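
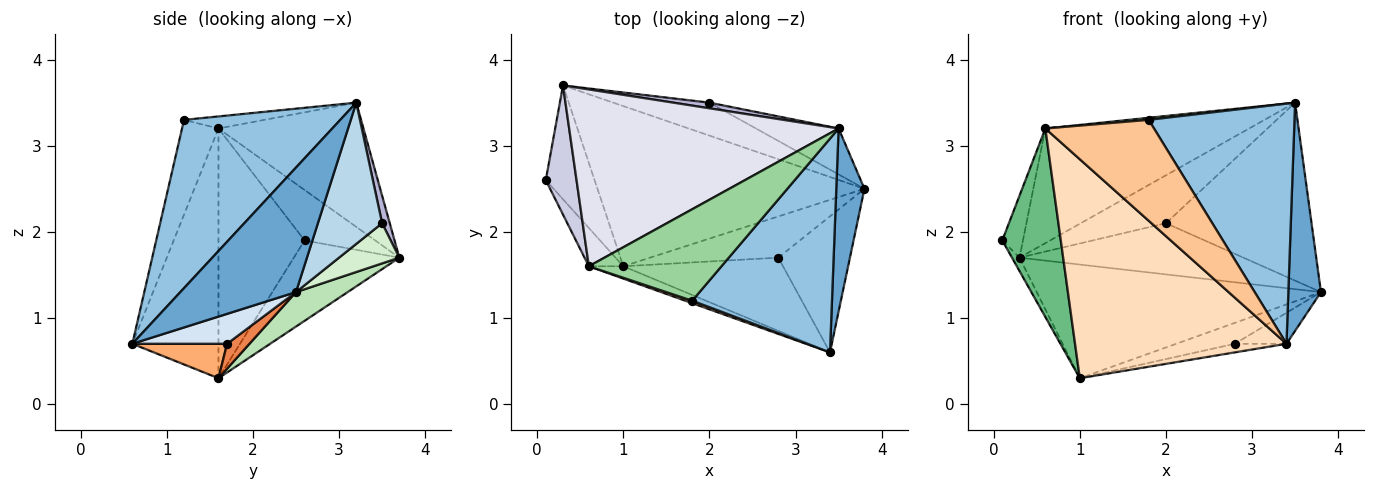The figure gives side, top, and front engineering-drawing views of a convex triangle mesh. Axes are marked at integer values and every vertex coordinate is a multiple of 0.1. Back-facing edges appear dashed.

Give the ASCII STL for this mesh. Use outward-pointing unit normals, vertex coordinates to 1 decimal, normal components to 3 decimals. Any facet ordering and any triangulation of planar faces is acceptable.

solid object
 facet normal 0.940 -0.265 0.213
  outer loop
   vertex 3.5 3.2 3.5
   vertex 3.4 0.6 0.7
   vertex 3.8 2.5 1.3
  endloop
 endfacet
 facet normal 0.625 -0.583 0.519
  outer loop
   vertex 1.8 1.2 3.3
   vertex 3.4 0.6 0.7
   vertex 3.5 3.2 3.5
  endloop
 endfacet
 facet normal 0.393 0.891 -0.230
  outer loop
   vertex 2.0 3.5 2.1
   vertex 3.5 3.2 3.5
   vertex 3.8 2.5 1.3
  endloop
 endfacet
 facet normal 0.377 0.206 -0.903
  outer loop
   vertex 2.8 1.7 0.7
   vertex 3.8 2.5 1.3
   vertex 3.4 0.6 0.7
  endloop
 endfacet
 facet normal 0.170 0.446 -0.879
  outer loop
   vertex 2.8 1.7 0.7
   vertex 1.0 1.6 0.3
   vertex 3.8 2.5 1.3
  endloop
 endfacet
 facet normal 0.209 0.114 -0.971
  outer loop
   vertex 2.8 1.7 0.7
   vertex 3.4 0.6 0.7
   vertex 1.0 1.6 0.3
  endloop
 endfacet
 facet normal -0.318 -0.948 0.023
  outer loop
   vertex 0.6 1.6 3.2
   vertex 3.4 0.6 0.7
   vertex 1.8 1.2 3.3
  endloop
 endfacet
 facet normal -0.377 -0.925 -0.052
  outer loop
   vertex 0.6 1.6 3.2
   vertex 1.0 1.6 0.3
   vertex 3.4 0.6 0.7
  endloop
 endfacet
 facet normal -0.822 -0.558 -0.113
  outer loop
   vertex 0.6 1.6 3.2
   vertex 0.1 2.6 1.9
   vertex 1.0 1.6 0.3
  endloop
 endfacet
 facet normal -0.091 -0.023 0.996
  outer loop
   vertex 0.6 1.6 3.2
   vertex 1.8 1.2 3.3
   vertex 3.5 3.2 3.5
  endloop
 endfacet
 facet normal 0.105 0.576 -0.811
  outer loop
   vertex 0.3 3.7 1.7
   vertex 3.8 2.5 1.3
   vertex 1.0 1.6 0.3
  endloop
 endfacet
 facet normal 0.221 0.820 -0.528
  outer loop
   vertex 0.3 3.7 1.7
   vertex 2.0 3.5 2.1
   vertex 3.8 2.5 1.3
  endloop
 endfacet
 facet normal -0.853 0.061 -0.518
  outer loop
   vertex 0.3 3.7 1.7
   vertex 1.0 1.6 0.3
   vertex 0.1 2.6 1.9
  endloop
 endfacet
 facet normal 0.089 0.989 0.117
  outer loop
   vertex 0.3 3.7 1.7
   vertex 3.5 3.2 3.5
   vertex 2.0 3.5 2.1
  endloop
 endfacet
 facet normal -0.828 0.242 0.505
  outer loop
   vertex 0.3 3.7 1.7
   vertex 0.1 2.6 1.9
   vertex 0.6 1.6 3.2
  endloop
 endfacet
 facet normal -0.361 0.507 0.783
  outer loop
   vertex 0.3 3.7 1.7
   vertex 0.6 1.6 3.2
   vertex 3.5 3.2 3.5
  endloop
 endfacet
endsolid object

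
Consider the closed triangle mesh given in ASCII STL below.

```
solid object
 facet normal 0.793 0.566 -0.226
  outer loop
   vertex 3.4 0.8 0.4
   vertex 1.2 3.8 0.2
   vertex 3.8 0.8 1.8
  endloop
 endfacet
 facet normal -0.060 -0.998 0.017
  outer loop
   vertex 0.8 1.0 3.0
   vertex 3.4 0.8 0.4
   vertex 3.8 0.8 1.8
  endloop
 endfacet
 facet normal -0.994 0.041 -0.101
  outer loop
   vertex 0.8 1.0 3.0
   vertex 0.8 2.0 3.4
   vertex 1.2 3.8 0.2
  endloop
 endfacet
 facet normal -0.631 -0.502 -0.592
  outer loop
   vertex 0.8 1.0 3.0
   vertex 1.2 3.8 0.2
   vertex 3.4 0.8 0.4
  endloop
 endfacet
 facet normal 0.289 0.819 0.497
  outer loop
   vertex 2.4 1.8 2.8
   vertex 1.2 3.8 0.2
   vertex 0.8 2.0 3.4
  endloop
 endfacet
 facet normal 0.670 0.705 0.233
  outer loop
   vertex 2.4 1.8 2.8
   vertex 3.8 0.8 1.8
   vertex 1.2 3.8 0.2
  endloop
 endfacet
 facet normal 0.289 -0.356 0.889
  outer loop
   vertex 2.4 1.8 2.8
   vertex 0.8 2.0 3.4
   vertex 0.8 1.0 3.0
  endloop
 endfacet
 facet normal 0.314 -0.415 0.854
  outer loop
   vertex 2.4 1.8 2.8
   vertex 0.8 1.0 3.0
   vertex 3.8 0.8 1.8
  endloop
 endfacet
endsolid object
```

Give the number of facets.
8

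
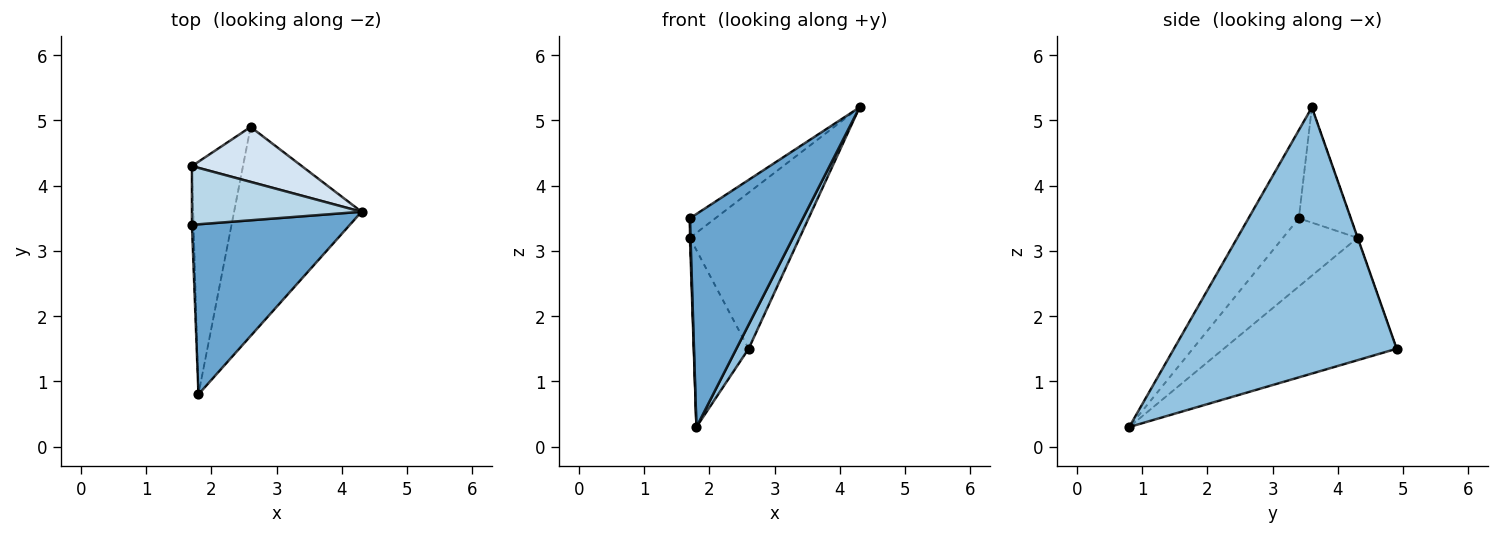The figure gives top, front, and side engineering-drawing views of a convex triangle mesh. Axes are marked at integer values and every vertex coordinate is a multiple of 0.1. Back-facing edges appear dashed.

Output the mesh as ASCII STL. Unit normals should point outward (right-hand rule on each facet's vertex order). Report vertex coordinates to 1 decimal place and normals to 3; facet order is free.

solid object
 facet normal -0.329 -0.738 0.589
  outer loop
   vertex 1.8 0.8 0.3
   vertex 4.3 3.6 5.2
   vertex 1.7 3.4 3.5
  endloop
 endfacet
 facet normal 0.901 -0.050 -0.431
  outer loop
   vertex 2.6 4.9 1.5
   vertex 4.3 3.6 5.2
   vertex 1.8 0.8 0.3
  endloop
 endfacet
 facet normal -0.542 0.266 0.797
  outer loop
   vertex 1.7 4.3 3.2
   vertex 1.7 3.4 3.5
   vertex 4.3 3.6 5.2
  endloop
 endfacet
 facet normal -0.002 0.943 0.332
  outer loop
   vertex 1.7 4.3 3.2
   vertex 4.3 3.6 5.2
   vertex 2.6 4.9 1.5
  endloop
 endfacet
 facet normal -1.000 -0.008 -0.025
  outer loop
   vertex 1.7 4.3 3.2
   vertex 1.8 0.8 0.3
   vertex 1.7 3.4 3.5
  endloop
 endfacet
 facet normal -0.886 0.281 -0.370
  outer loop
   vertex 1.7 4.3 3.2
   vertex 2.6 4.9 1.5
   vertex 1.8 0.8 0.3
  endloop
 endfacet
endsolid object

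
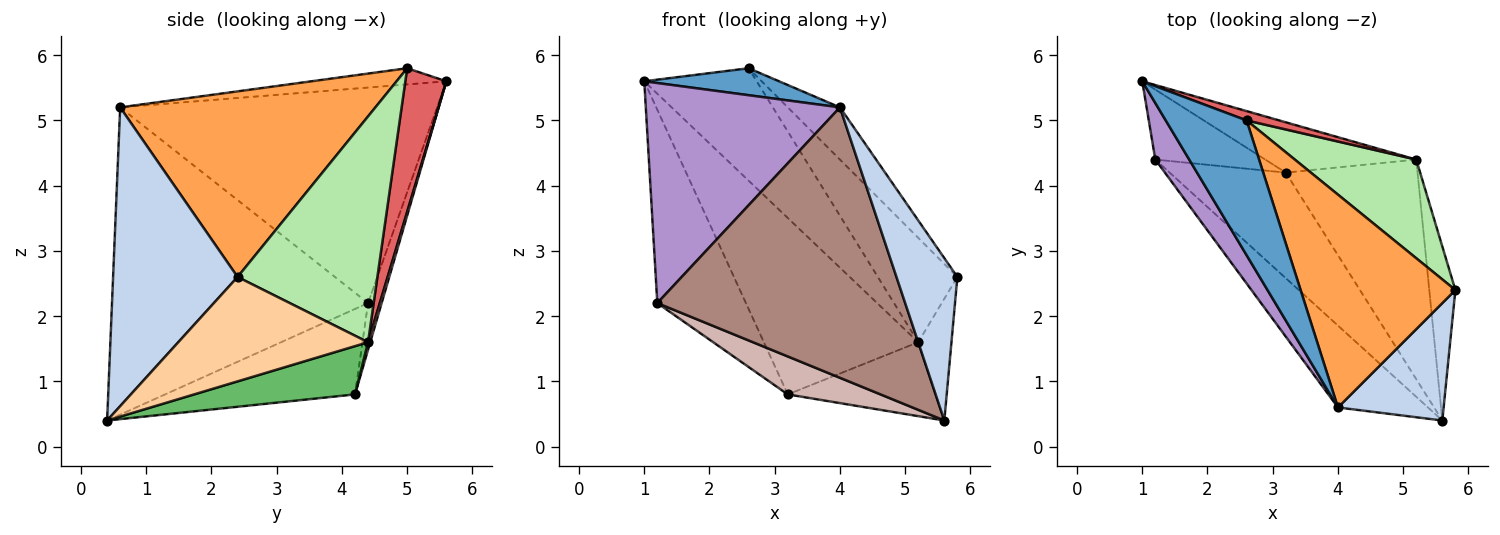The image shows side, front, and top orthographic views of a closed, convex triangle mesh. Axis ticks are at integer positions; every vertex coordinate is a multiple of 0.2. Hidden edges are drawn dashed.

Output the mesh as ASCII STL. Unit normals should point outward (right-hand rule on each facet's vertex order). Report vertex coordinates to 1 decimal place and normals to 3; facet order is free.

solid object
 facet normal -0.192 -0.192 0.962
  outer loop
   vertex 4.0 0.6 5.2
   vertex 2.6 5.0 5.8
   vertex 1.0 5.6 5.6
  endloop
 endfacet
 facet normal 0.856 -0.419 0.303
  outer loop
   vertex 4.0 0.6 5.2
   vertex 5.6 0.4 0.4
   vertex 5.8 2.4 2.6
  endloop
 endfacet
 facet normal 0.759 0.155 0.633
  outer loop
   vertex 4.0 0.6 5.2
   vertex 5.8 2.4 2.6
   vertex 2.6 5.0 5.8
  endloop
 endfacet
 facet normal 0.956 0.167 -0.239
  outer loop
   vertex 5.2 4.4 1.6
   vertex 5.8 2.4 2.6
   vertex 5.6 0.4 0.4
  endloop
 endfacet
 facet normal 0.328 0.301 -0.895
  outer loop
   vertex 5.2 4.4 1.6
   vertex 5.6 0.4 0.4
   vertex 3.2 4.2 0.8
  endloop
 endfacet
 facet normal 0.787 0.448 0.423
  outer loop
   vertex 5.2 4.4 1.6
   vertex 2.6 5.0 5.8
   vertex 5.8 2.4 2.6
  endloop
 endfacet
 facet normal 0.342 0.937 0.078
  outer loop
   vertex 5.2 4.4 1.6
   vertex 1.0 5.6 5.6
   vertex 2.6 5.0 5.8
  endloop
 endfacet
 facet normal 0.014 0.962 -0.274
  outer loop
   vertex 5.2 4.4 1.6
   vertex 3.2 4.2 0.8
   vertex 1.0 5.6 5.6
  endloop
 endfacet
 facet normal -0.845 -0.518 0.133
  outer loop
   vertex 1.2 4.4 2.2
   vertex 4.0 0.6 5.2
   vertex 1.0 5.6 5.6
  endloop
 endfacet
 facet normal -0.143 0.931 -0.337
  outer loop
   vertex 1.2 4.4 2.2
   vertex 1.0 5.6 5.6
   vertex 3.2 4.2 0.8
  endloop
 endfacet
 facet normal -0.703 -0.681 -0.206
  outer loop
   vertex 1.2 4.4 2.2
   vertex 5.6 0.4 0.4
   vertex 4.0 0.6 5.2
  endloop
 endfacet
 facet normal -0.569 -0.278 -0.774
  outer loop
   vertex 1.2 4.4 2.2
   vertex 3.2 4.2 0.8
   vertex 5.6 0.4 0.4
  endloop
 endfacet
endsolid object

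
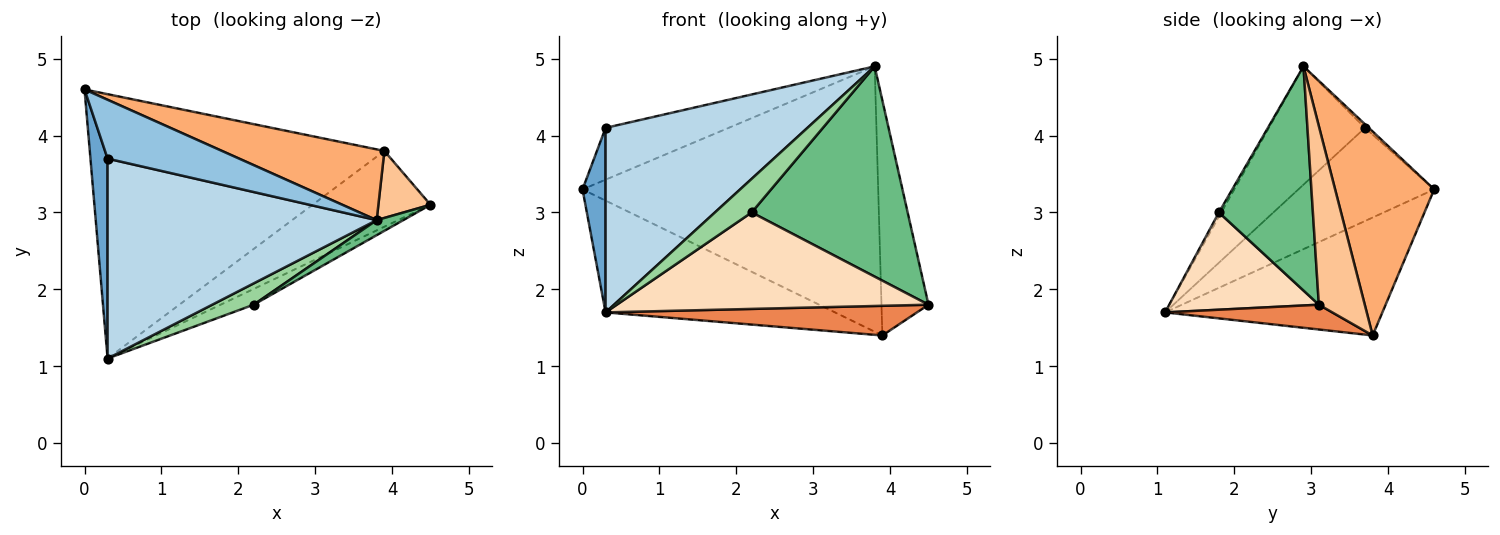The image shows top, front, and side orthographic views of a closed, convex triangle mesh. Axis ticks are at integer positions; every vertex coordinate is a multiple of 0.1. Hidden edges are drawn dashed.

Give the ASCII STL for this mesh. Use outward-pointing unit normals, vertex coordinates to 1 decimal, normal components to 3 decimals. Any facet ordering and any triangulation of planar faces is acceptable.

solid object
 facet normal -0.970 -0.165 0.178
  outer loop
   vertex 0.3 3.7 4.1
   vertex 0.0 4.6 3.3
   vertex 0.3 1.1 1.7
  endloop
 endfacet
 facet normal -0.021 0.660 0.751
  outer loop
   vertex 0.3 3.7 4.1
   vertex 3.8 2.9 4.9
   vertex 0.0 4.6 3.3
  endloop
 endfacet
 facet normal -0.307 -0.645 0.699
  outer loop
   vertex 0.3 3.7 4.1
   vertex 0.3 1.1 1.7
   vertex 3.8 2.9 4.9
  endloop
 endfacet
 facet normal -0.346 0.365 -0.864
  outer loop
   vertex 3.9 3.8 1.4
   vertex 0.3 1.1 1.7
   vertex 0.0 4.6 3.3
  endloop
 endfacet
 facet normal 0.192 -0.358 -0.914
  outer loop
   vertex 3.9 3.8 1.4
   vertex 4.5 3.1 1.8
   vertex 0.3 1.1 1.7
  endloop
 endfacet
 facet normal 0.308 0.919 0.245
  outer loop
   vertex 3.9 3.8 1.4
   vertex 0.0 4.6 3.3
   vertex 3.8 2.9 4.9
  endloop
 endfacet
 facet normal 0.685 0.701 0.200
  outer loop
   vertex 3.9 3.8 1.4
   vertex 3.8 2.9 4.9
   vertex 4.5 3.1 1.8
  endloop
 endfacet
 facet normal 0.428 -0.892 -0.146
  outer loop
   vertex 2.2 1.8 3.0
   vertex 0.3 1.1 1.7
   vertex 4.5 3.1 1.8
  endloop
 endfacet
 facet normal 0.515 -0.855 0.061
  outer loop
   vertex 2.2 1.8 3.0
   vertex 4.5 3.1 1.8
   vertex 3.8 2.9 4.9
  endloop
 endfacet
 facet normal -0.055 -0.843 0.535
  outer loop
   vertex 2.2 1.8 3.0
   vertex 3.8 2.9 4.9
   vertex 0.3 1.1 1.7
  endloop
 endfacet
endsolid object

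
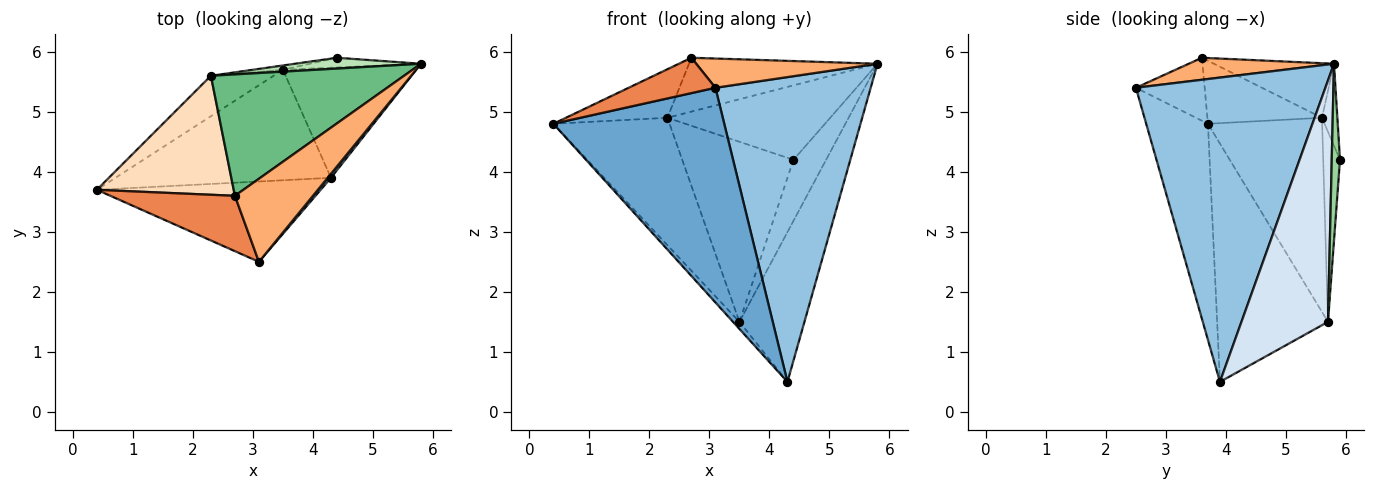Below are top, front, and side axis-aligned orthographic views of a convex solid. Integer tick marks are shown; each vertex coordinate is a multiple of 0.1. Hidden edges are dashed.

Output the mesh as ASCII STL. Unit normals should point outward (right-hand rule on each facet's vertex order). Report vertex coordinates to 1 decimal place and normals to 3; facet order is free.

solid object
 facet normal -0.321 -0.887 -0.332
  outer loop
   vertex 4.3 3.9 0.5
   vertex 3.1 2.5 5.4
   vertex 0.4 3.7 4.8
  endloop
 endfacet
 facet normal 0.773 -0.634 0.008
  outer loop
   vertex 4.3 3.9 0.5
   vertex 5.8 5.8 5.8
   vertex 3.1 2.5 5.4
  endloop
 endfacet
 facet normal -0.741 0.043 -0.670
  outer loop
   vertex 3.5 5.7 1.5
   vertex 4.3 3.9 0.5
   vertex 0.4 3.7 4.8
  endloop
 endfacet
 facet normal 0.731 0.549 -0.404
  outer loop
   vertex 3.5 5.7 1.5
   vertex 5.8 5.8 5.8
   vertex 4.3 3.9 0.5
  endloop
 endfacet
 facet normal -0.392 -0.495 0.775
  outer loop
   vertex 2.7 3.6 5.9
   vertex 0.4 3.7 4.8
   vertex 3.1 2.5 5.4
  endloop
 endfacet
 facet normal 0.257 -0.321 0.912
  outer loop
   vertex 2.7 3.6 5.9
   vertex 3.1 2.5 5.4
   vertex 5.8 5.8 5.8
  endloop
 endfacet
 facet normal -0.684 0.695 -0.221
  outer loop
   vertex 2.3 5.6 4.9
   vertex 3.5 5.7 1.5
   vertex 0.4 3.7 4.8
  endloop
 endfacet
 facet normal -0.392 0.347 0.852
  outer loop
   vertex 2.3 5.6 4.9
   vertex 0.4 3.7 4.8
   vertex 2.7 3.6 5.9
  endloop
 endfacet
 facet normal -0.250 0.393 0.885
  outer loop
   vertex 2.3 5.6 4.9
   vertex 2.7 3.6 5.9
   vertex 5.8 5.8 5.8
  endloop
 endfacet
 facet normal 0.242 0.958 -0.152
  outer loop
   vertex 4.4 5.9 4.2
   vertex 5.8 5.8 5.8
   vertex 3.5 5.7 1.5
  endloop
 endfacet
 facet normal -0.093 0.985 0.143
  outer loop
   vertex 4.4 5.9 4.2
   vertex 2.3 5.6 4.9
   vertex 5.8 5.8 5.8
  endloop
 endfacet
 facet normal -0.149 0.989 -0.024
  outer loop
   vertex 4.4 5.9 4.2
   vertex 3.5 5.7 1.5
   vertex 2.3 5.6 4.9
  endloop
 endfacet
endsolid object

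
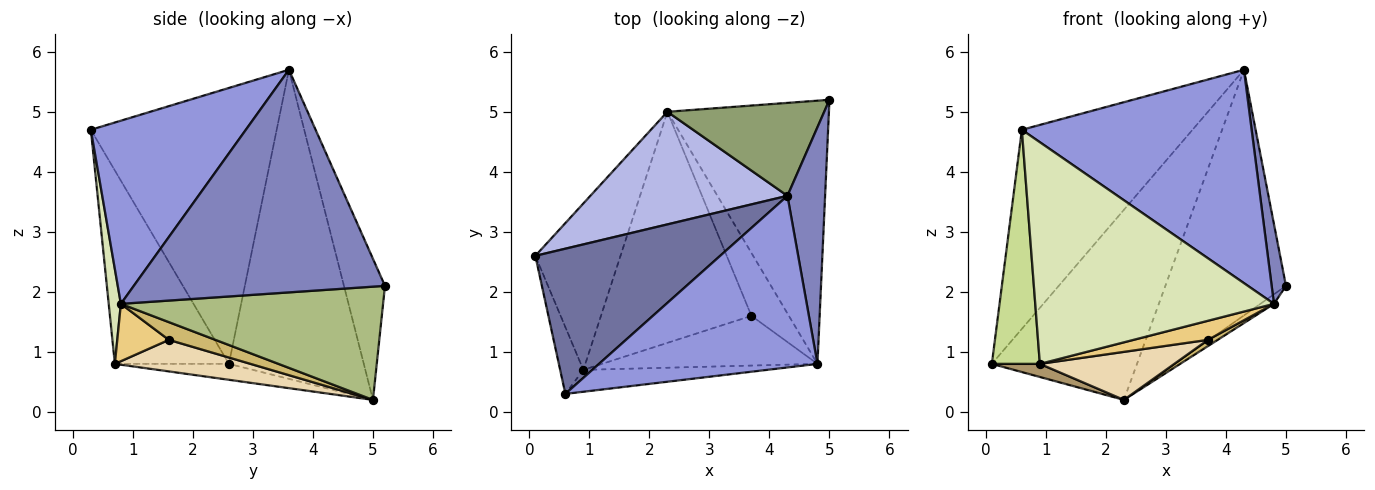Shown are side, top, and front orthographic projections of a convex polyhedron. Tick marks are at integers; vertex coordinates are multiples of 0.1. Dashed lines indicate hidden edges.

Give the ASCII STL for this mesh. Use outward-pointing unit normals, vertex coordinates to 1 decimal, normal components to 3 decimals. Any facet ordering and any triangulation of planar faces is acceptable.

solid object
 facet normal -0.661 0.607 0.442
  outer loop
   vertex 4.3 3.6 5.7
   vertex 0.1 2.6 0.8
   vertex 0.6 0.3 4.7
  endloop
 endfacet
 facet normal 0.984 -0.056 0.166
  outer loop
   vertex 4.8 0.8 1.8
   vertex 5.0 5.2 2.1
   vertex 4.3 3.6 5.7
  endloop
 endfacet
 facet normal 0.465 -0.690 0.555
  outer loop
   vertex 4.8 0.8 1.8
   vertex 4.3 3.6 5.7
   vertex 0.6 0.3 4.7
  endloop
 endfacet
 facet normal -0.624 0.672 0.398
  outer loop
   vertex 2.3 5.0 0.2
   vertex 0.1 2.6 0.8
   vertex 4.3 3.6 5.7
  endloop
 endfacet
 facet normal -0.303 0.891 0.337
  outer loop
   vertex 2.3 5.0 0.2
   vertex 4.3 3.6 5.7
   vertex 5.0 5.2 2.1
  endloop
 endfacet
 facet normal 0.574 0.030 -0.818
  outer loop
   vertex 2.3 5.0 0.2
   vertex 5.0 5.2 2.1
   vertex 4.8 0.8 1.8
  endloop
 endfacet
 facet normal -0.916 -0.386 -0.110
  outer loop
   vertex 0.9 0.7 0.8
   vertex 0.6 0.3 4.7
   vertex 0.1 2.6 0.8
  endloop
 endfacet
 facet normal 0.051 -0.994 -0.098
  outer loop
   vertex 0.9 0.7 0.8
   vertex 4.8 0.8 1.8
   vertex 0.6 0.3 4.7
  endloop
 endfacet
 facet normal -0.183 -0.077 -0.980
  outer loop
   vertex 0.9 0.7 0.8
   vertex 0.1 2.6 0.8
   vertex 2.3 5.0 0.2
  endloop
 endfacet
 facet normal 0.426 -0.089 -0.900
  outer loop
   vertex 3.7 1.6 1.2
   vertex 2.3 5.0 0.2
   vertex 4.8 0.8 1.8
  endloop
 endfacet
 facet normal 0.241 -0.348 -0.906
  outer loop
   vertex 3.7 1.6 1.2
   vertex 4.8 0.8 1.8
   vertex 0.9 0.7 0.8
  endloop
 endfacet
 facet normal 0.201 -0.199 -0.959
  outer loop
   vertex 3.7 1.6 1.2
   vertex 0.9 0.7 0.8
   vertex 2.3 5.0 0.2
  endloop
 endfacet
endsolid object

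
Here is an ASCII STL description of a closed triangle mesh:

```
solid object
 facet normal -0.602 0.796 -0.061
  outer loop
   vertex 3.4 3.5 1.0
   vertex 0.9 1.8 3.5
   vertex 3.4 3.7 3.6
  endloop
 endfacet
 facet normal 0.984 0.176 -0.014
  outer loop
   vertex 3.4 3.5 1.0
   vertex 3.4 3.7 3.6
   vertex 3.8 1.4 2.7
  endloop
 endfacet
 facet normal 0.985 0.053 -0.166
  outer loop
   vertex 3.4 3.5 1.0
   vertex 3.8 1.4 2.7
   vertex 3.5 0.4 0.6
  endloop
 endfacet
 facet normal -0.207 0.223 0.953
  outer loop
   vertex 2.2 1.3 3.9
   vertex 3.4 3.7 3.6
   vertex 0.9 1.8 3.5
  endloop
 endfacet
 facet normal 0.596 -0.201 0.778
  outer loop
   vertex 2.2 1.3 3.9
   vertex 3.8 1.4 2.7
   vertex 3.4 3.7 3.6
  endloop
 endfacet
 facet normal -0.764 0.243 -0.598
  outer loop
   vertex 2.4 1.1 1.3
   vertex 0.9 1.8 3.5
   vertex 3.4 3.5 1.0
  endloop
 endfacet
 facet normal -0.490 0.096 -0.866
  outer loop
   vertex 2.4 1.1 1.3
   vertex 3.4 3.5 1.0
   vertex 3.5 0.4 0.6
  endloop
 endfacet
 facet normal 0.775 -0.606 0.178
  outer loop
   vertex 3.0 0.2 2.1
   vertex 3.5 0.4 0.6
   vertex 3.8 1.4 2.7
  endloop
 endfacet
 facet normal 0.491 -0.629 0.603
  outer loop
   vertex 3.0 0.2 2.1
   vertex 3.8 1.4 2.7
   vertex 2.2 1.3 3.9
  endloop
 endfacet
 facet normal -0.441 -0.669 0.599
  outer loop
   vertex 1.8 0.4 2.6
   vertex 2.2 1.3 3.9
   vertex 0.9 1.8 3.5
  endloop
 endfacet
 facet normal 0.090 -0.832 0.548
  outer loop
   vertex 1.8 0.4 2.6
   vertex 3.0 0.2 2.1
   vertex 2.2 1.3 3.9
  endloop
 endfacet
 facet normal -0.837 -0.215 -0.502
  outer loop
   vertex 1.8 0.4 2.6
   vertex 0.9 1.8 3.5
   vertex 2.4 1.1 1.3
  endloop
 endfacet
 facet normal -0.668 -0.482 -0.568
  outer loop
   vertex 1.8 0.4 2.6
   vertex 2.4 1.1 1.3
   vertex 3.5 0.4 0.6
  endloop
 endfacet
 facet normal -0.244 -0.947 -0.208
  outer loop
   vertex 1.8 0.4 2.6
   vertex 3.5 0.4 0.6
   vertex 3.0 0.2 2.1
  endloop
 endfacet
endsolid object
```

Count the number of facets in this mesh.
14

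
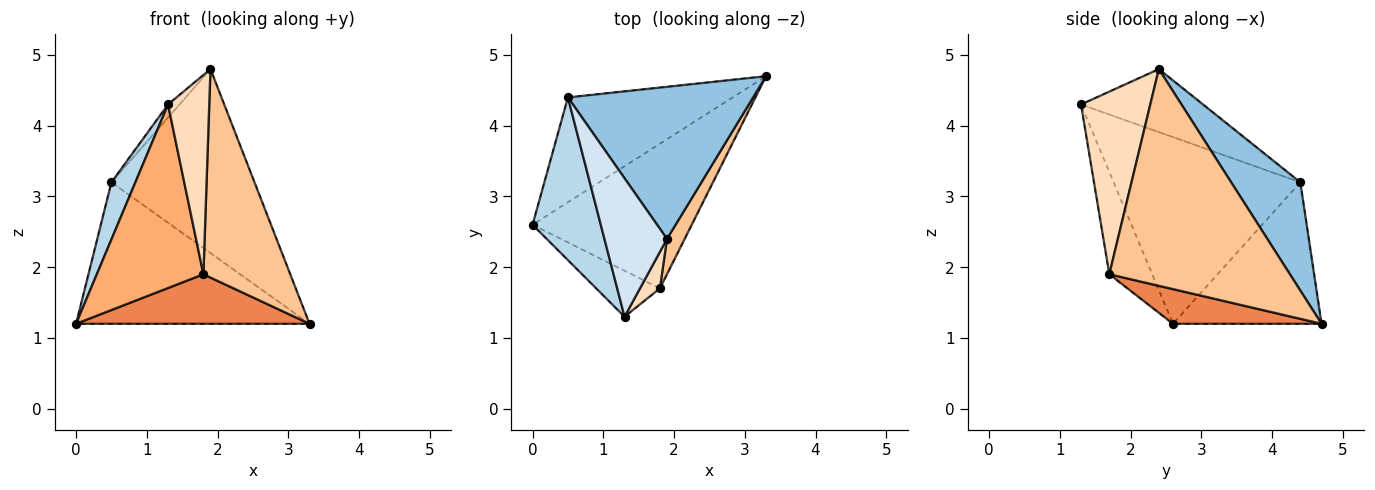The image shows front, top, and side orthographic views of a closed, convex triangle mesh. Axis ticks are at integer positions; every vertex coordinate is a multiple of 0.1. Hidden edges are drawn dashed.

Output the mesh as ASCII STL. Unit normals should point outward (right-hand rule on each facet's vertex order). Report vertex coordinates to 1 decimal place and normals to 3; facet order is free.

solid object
 facet normal -0.455 0.715 -0.530
  outer loop
   vertex 0.5 4.4 3.2
   vertex 3.3 4.7 1.2
   vertex 0.0 2.6 1.2
  endloop
 endfacet
 facet normal 0.349 0.722 0.597
  outer loop
   vertex 0.5 4.4 3.2
   vertex 1.9 2.4 4.8
   vertex 3.3 4.7 1.2
  endloop
 endfacet
 facet normal -0.932 -0.120 0.341
  outer loop
   vertex 0.5 4.4 3.2
   vertex 0.0 2.6 1.2
   vertex 1.3 1.3 4.3
  endloop
 endfacet
 facet normal -0.708 0.067 0.703
  outer loop
   vertex 0.5 4.4 3.2
   vertex 1.3 1.3 4.3
   vertex 1.9 2.4 4.8
  endloop
 endfacet
 facet normal 0.202 -0.317 -0.927
  outer loop
   vertex 1.8 1.7 1.9
   vertex 0.0 2.6 1.2
   vertex 3.3 4.7 1.2
  endloop
 endfacet
 facet normal -0.364 -0.904 -0.226
  outer loop
   vertex 1.8 1.7 1.9
   vertex 1.3 1.3 4.3
   vertex 0.0 2.6 1.2
  endloop
 endfacet
 facet normal 0.899 -0.432 0.073
  outer loop
   vertex 1.8 1.7 1.9
   vertex 3.3 4.7 1.2
   vertex 1.9 2.4 4.8
  endloop
 endfacet
 facet normal 0.856 -0.509 0.093
  outer loop
   vertex 1.8 1.7 1.9
   vertex 1.9 2.4 4.8
   vertex 1.3 1.3 4.3
  endloop
 endfacet
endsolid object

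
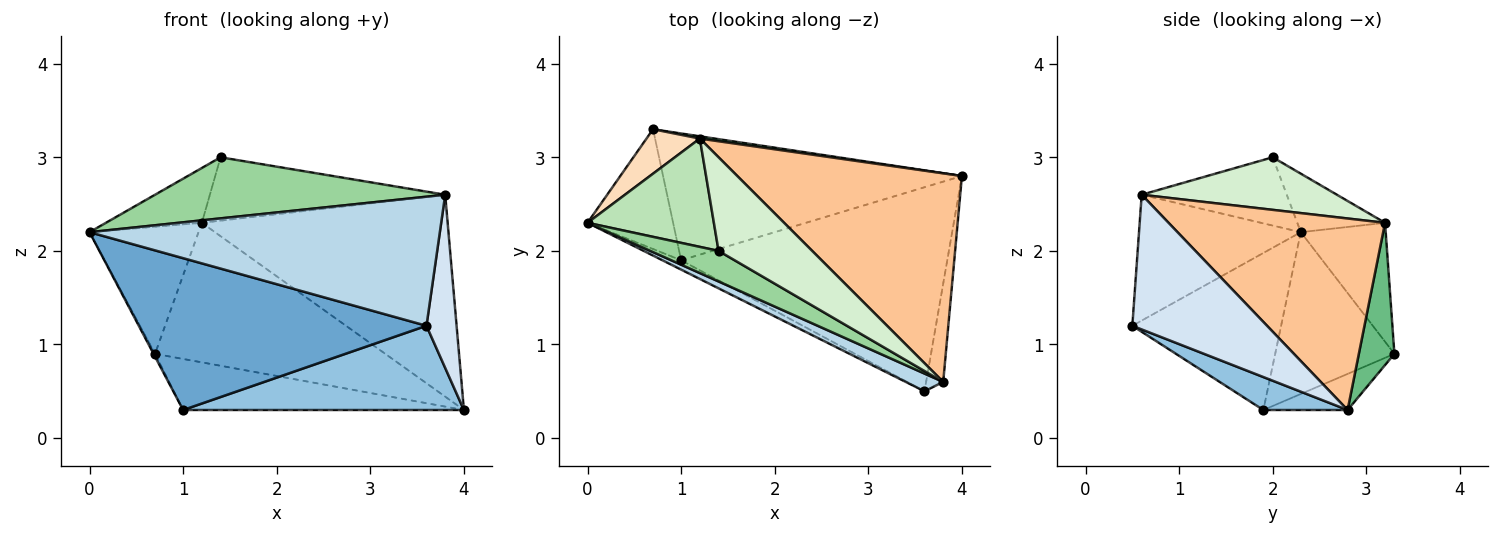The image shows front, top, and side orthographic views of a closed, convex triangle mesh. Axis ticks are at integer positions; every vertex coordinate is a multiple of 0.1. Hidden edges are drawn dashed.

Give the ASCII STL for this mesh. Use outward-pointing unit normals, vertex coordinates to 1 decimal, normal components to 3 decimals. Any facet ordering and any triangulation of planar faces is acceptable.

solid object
 facet normal -0.459 -0.887 -0.055
  outer loop
   vertex 1.0 1.9 0.3
   vertex 3.6 0.5 1.2
   vertex 0.0 2.3 2.2
  endloop
 endfacet
 facet normal 0.114 -0.379 -0.918
  outer loop
   vertex 1.0 1.9 0.3
   vertex 4.0 2.8 0.3
   vertex 3.6 0.5 1.2
  endloop
 endfacet
 facet normal -0.416 -0.901 0.124
  outer loop
   vertex 3.8 0.6 2.6
   vertex 0.0 2.3 2.2
   vertex 3.6 0.5 1.2
  endloop
 endfacet
 facet normal 0.969 -0.217 -0.123
  outer loop
   vertex 3.8 0.6 2.6
   vertex 3.6 0.5 1.2
   vertex 4.0 2.8 0.3
  endloop
 endfacet
 facet normal -0.884 0.011 -0.468
  outer loop
   vertex 0.7 3.3 0.9
   vertex 1.0 1.9 0.3
   vertex 0.0 2.3 2.2
  endloop
 endfacet
 facet normal -0.111 0.371 -0.922
  outer loop
   vertex 0.7 3.3 0.9
   vertex 4.0 2.8 0.3
   vertex 1.0 1.9 0.3
  endloop
 endfacet
 facet normal 0.522 0.593 0.613
  outer loop
   vertex 1.2 3.2 2.3
   vertex 3.8 0.6 2.6
   vertex 4.0 2.8 0.3
  endloop
 endfacet
 facet normal -0.592 0.760 0.266
  outer loop
   vertex 1.2 3.2 2.3
   vertex 0.7 3.3 0.9
   vertex 0.0 2.3 2.2
  endloop
 endfacet
 facet normal 0.153 0.988 0.016
  outer loop
   vertex 1.2 3.2 2.3
   vertex 4.0 2.8 0.3
   vertex 0.7 3.3 0.9
  endloop
 endfacet
 facet normal -0.408 -0.816 0.408
  outer loop
   vertex 1.4 2.0 3.0
   vertex 0.0 2.3 2.2
   vertex 3.8 0.6 2.6
  endloop
 endfacet
 facet normal -0.382 0.417 0.825
  outer loop
   vertex 1.4 2.0 3.0
   vertex 1.2 3.2 2.3
   vertex 0.0 2.3 2.2
  endloop
 endfacet
 facet normal 0.422 0.508 0.751
  outer loop
   vertex 1.4 2.0 3.0
   vertex 3.8 0.6 2.6
   vertex 1.2 3.2 2.3
  endloop
 endfacet
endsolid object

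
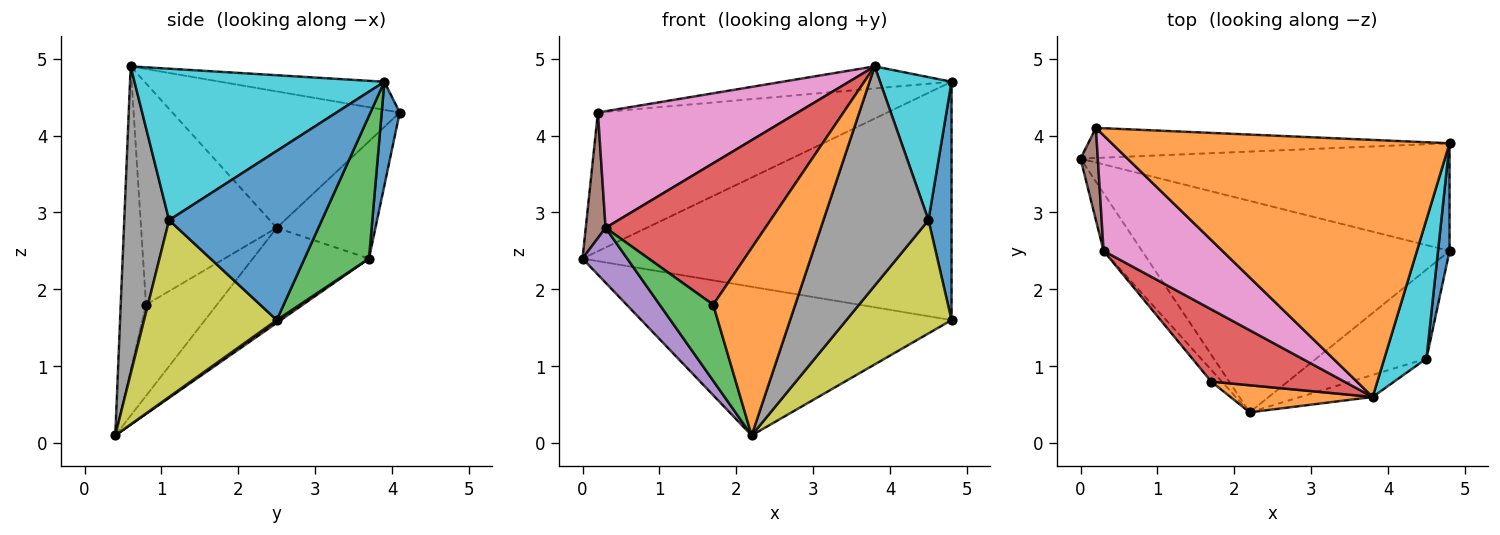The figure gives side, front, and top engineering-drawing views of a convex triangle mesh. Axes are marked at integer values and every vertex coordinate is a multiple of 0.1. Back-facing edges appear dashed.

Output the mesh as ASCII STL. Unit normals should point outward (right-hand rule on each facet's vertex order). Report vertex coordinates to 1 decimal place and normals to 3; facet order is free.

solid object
 facet normal 0.061 0.975 -0.212
  outer loop
   vertex 0.2 4.1 4.3
   vertex 4.8 3.9 4.7
   vertex 0.0 3.7 2.4
  endloop
 endfacet
 facet normal -0.083 0.085 0.993
  outer loop
   vertex 0.2 4.1 4.3
   vertex 3.8 0.6 4.9
   vertex 4.8 3.9 4.7
  endloop
 endfacet
 facet normal 0.157 0.900 -0.406
  outer loop
   vertex 4.8 2.5 1.6
   vertex 0.0 3.7 2.4
   vertex 4.8 3.9 4.7
  endloop
 endfacet
 facet normal 0.007 0.575 -0.818
  outer loop
   vertex 4.8 2.5 1.6
   vertex 2.2 0.4 0.1
   vertex 0.0 3.7 2.4
  endloop
 endfacet
 facet normal -0.873 -0.336 -0.353
  outer loop
   vertex 0.3 2.5 2.8
   vertex 0.0 3.7 2.4
   vertex 2.2 0.4 0.1
  endloop
 endfacet
 facet normal -0.970 -0.195 0.143
  outer loop
   vertex 0.3 2.5 2.8
   vertex 0.2 4.1 4.3
   vertex 0.0 3.7 2.4
  endloop
 endfacet
 facet normal -0.628 -0.553 0.547
  outer loop
   vertex 0.3 2.5 2.8
   vertex 3.8 0.6 4.9
   vertex 0.2 4.1 4.3
  endloop
 endfacet
 facet normal 0.391 -0.916 -0.092
  outer loop
   vertex 4.5 1.1 2.9
   vertex 3.8 0.6 4.9
   vertex 2.2 0.4 0.1
  endloop
 endfacet
 facet normal 0.704 -0.558 -0.439
  outer loop
   vertex 4.5 1.1 2.9
   vertex 2.2 0.4 0.1
   vertex 4.8 2.5 1.6
  endloop
 endfacet
 facet normal 0.929 -0.266 0.259
  outer loop
   vertex 4.5 1.1 2.9
   vertex 4.8 3.9 4.7
   vertex 3.8 0.6 4.9
  endloop
 endfacet
 facet normal 0.987 -0.149 0.067
  outer loop
   vertex 4.5 1.1 2.9
   vertex 4.8 2.5 1.6
   vertex 4.8 3.9 4.7
  endloop
 endfacet
 facet normal -0.292 -0.947 0.137
  outer loop
   vertex 1.7 0.8 1.8
   vertex 2.2 0.4 0.1
   vertex 3.8 0.6 4.9
  endloop
 endfacet
 facet normal -0.795 -0.600 -0.093
  outer loop
   vertex 1.7 0.8 1.8
   vertex 0.3 2.5 2.8
   vertex 2.2 0.4 0.1
  endloop
 endfacet
 facet normal -0.603 -0.710 0.363
  outer loop
   vertex 1.7 0.8 1.8
   vertex 3.8 0.6 4.9
   vertex 0.3 2.5 2.8
  endloop
 endfacet
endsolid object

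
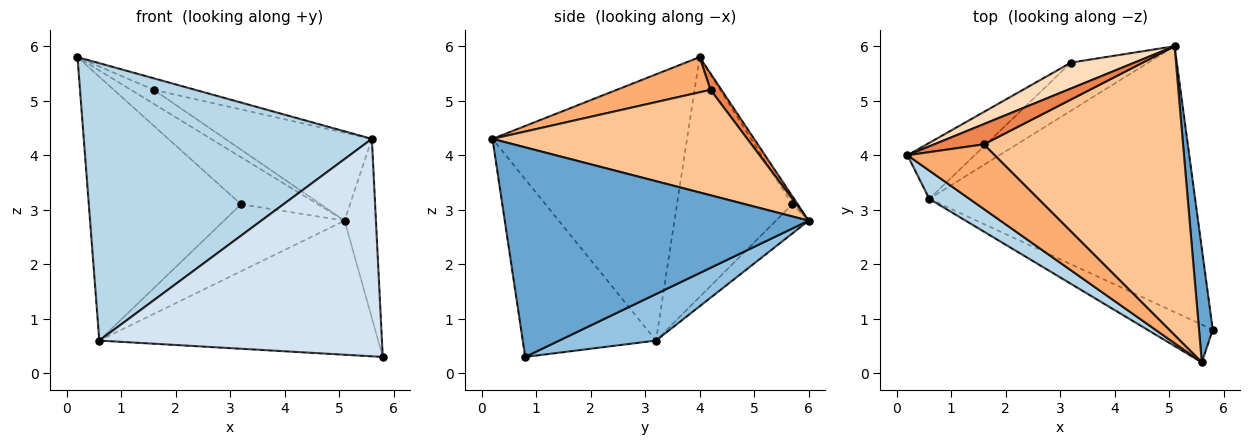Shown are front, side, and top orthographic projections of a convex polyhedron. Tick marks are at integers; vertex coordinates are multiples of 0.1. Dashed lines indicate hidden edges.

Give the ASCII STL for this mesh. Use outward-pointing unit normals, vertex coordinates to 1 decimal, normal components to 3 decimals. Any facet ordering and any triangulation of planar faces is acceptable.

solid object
 facet normal 0.993 0.102 0.065
  outer loop
   vertex 5.6 0.2 4.3
   vertex 5.8 0.8 0.3
   vertex 5.1 6.0 2.8
  endloop
 endfacet
 facet normal 0.154 0.445 -0.882
  outer loop
   vertex 0.6 3.2 0.6
   vertex 5.1 6.0 2.8
   vertex 5.8 0.8 0.3
  endloop
 endfacet
 facet normal -0.558 -0.826 0.084
  outer loop
   vertex 0.6 3.2 0.6
   vertex 5.6 0.2 4.3
   vertex 0.2 4.0 5.8
  endloop
 endfacet
 facet normal -0.421 -0.894 -0.155
  outer loop
   vertex 0.6 3.2 0.6
   vertex 5.8 0.8 0.3
   vertex 5.6 0.2 4.3
  endloop
 endfacet
 facet normal 0.262 0.549 0.794
  outer loop
   vertex 1.6 4.2 5.2
   vertex 5.1 6.0 2.8
   vertex 0.2 4.0 5.8
  endloop
 endfacet
 facet normal 0.369 0.163 0.915
  outer loop
   vertex 1.6 4.2 5.2
   vertex 0.2 4.0 5.8
   vertex 5.6 0.2 4.3
  endloop
 endfacet
 facet normal 0.452 0.260 0.854
  outer loop
   vertex 1.6 4.2 5.2
   vertex 5.6 0.2 4.3
   vertex 5.1 6.0 2.8
  endloop
 endfacet
 facet normal -0.062 0.874 0.482
  outer loop
   vertex 3.2 5.7 3.1
   vertex 0.2 4.0 5.8
   vertex 5.1 6.0 2.8
  endloop
 endfacet
 facet normal -0.595 0.786 -0.167
  outer loop
   vertex 3.2 5.7 3.1
   vertex 0.6 3.2 0.6
   vertex 0.2 4.0 5.8
  endloop
 endfacet
 facet normal -0.215 0.793 -0.570
  outer loop
   vertex 3.2 5.7 3.1
   vertex 5.1 6.0 2.8
   vertex 0.6 3.2 0.6
  endloop
 endfacet
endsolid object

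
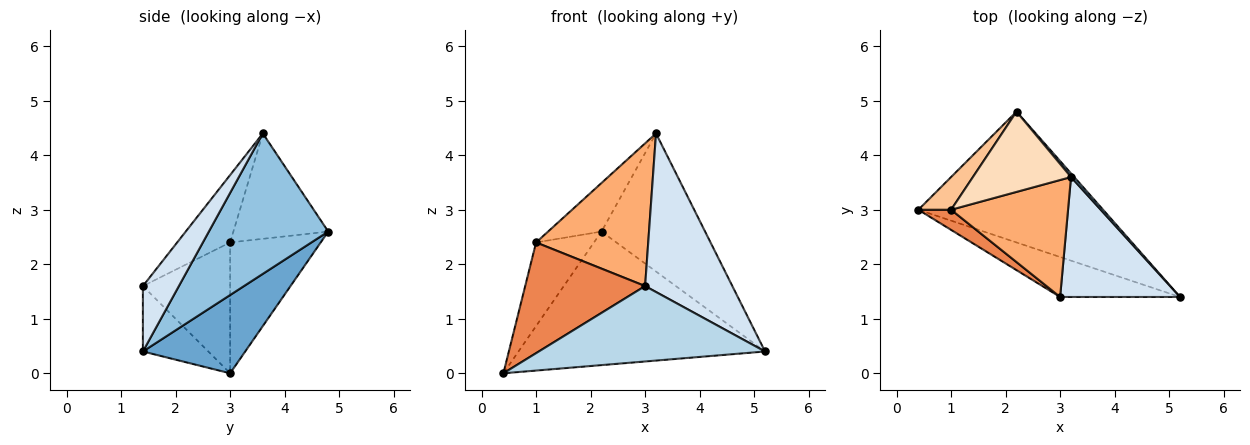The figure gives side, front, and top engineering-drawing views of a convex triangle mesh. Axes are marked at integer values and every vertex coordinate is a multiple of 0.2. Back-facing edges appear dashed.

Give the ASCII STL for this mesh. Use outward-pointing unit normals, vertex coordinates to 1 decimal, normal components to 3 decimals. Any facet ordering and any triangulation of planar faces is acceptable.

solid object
 facet normal 0.284 0.685 -0.671
  outer loop
   vertex 2.2 4.8 2.6
   vertex 5.2 1.4 0.4
   vertex 0.4 3.0 0.0
  endloop
 endfacet
 facet normal 0.755 0.655 0.017
  outer loop
   vertex 3.2 3.6 4.4
   vertex 5.2 1.4 0.4
   vertex 2.2 4.8 2.6
  endloop
 endfacet
 facet normal -0.248 -0.856 -0.454
  outer loop
   vertex 3.0 1.4 1.6
   vertex 0.4 3.0 0.0
   vertex 5.2 1.4 0.4
  endloop
 endfacet
 facet normal 0.313 -0.758 0.573
  outer loop
   vertex 3.0 1.4 1.6
   vertex 5.2 1.4 0.4
   vertex 3.2 3.6 4.4
  endloop
 endfacet
 facet normal -0.582 -0.800 0.145
  outer loop
   vertex 1.0 3.0 2.4
   vertex 0.4 3.0 0.0
   vertex 3.0 1.4 1.6
  endloop
 endfacet
 facet normal -0.343 -0.727 0.595
  outer loop
   vertex 1.0 3.0 2.4
   vertex 3.0 1.4 1.6
   vertex 3.2 3.6 4.4
  endloop
 endfacet
 facet normal -0.825 0.527 0.206
  outer loop
   vertex 1.0 3.0 2.4
   vertex 2.2 4.8 2.6
   vertex 0.4 3.0 0.0
  endloop
 endfacet
 facet normal -0.677 0.381 0.630
  outer loop
   vertex 1.0 3.0 2.4
   vertex 3.2 3.6 4.4
   vertex 2.2 4.8 2.6
  endloop
 endfacet
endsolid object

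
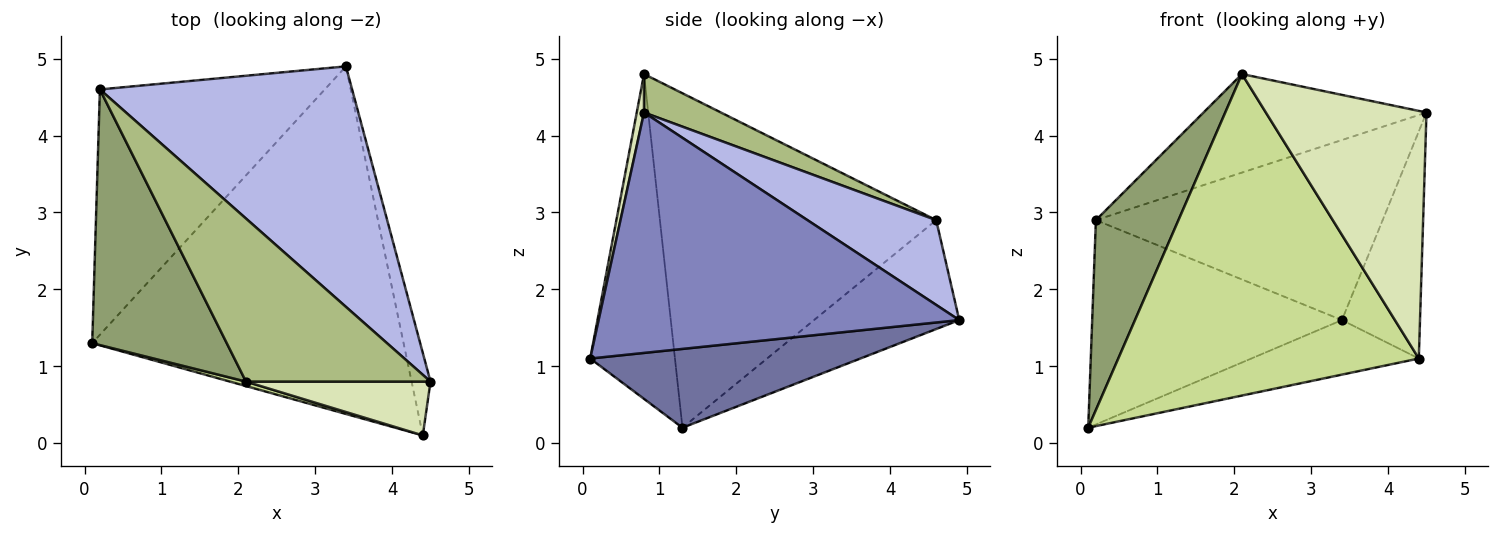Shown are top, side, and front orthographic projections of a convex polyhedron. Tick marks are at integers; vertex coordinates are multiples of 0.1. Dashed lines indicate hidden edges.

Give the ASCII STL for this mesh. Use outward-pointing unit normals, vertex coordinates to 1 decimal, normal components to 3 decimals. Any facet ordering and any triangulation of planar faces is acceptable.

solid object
 facet normal 0.243 0.150 -0.958
  outer loop
   vertex 4.4 0.1 1.1
   vertex 0.1 1.3 0.2
   vertex 3.4 4.9 1.6
  endloop
 endfacet
 facet normal 0.974 0.211 -0.077
  outer loop
   vertex 4.4 0.1 1.1
   vertex 3.4 4.9 1.6
   vertex 4.5 0.8 4.3
  endloop
 endfacet
 facet normal -0.349 0.600 -0.720
  outer loop
   vertex 0.2 4.6 2.9
   vertex 3.4 4.9 1.6
   vertex 0.1 1.3 0.2
  endloop
 endfacet
 facet normal 0.260 0.579 0.773
  outer loop
   vertex 0.2 4.6 2.9
   vertex 4.5 0.8 4.3
   vertex 3.4 4.9 1.6
  endloop
 endfacet
 facet normal -0.894 -0.267 0.360
  outer loop
   vertex 2.1 0.8 4.8
   vertex 0.2 4.6 2.9
   vertex 0.1 1.3 0.2
  endloop
 endfacet
 facet normal 0.176 0.509 0.843
  outer loop
   vertex 2.1 0.8 4.8
   vertex 4.5 0.8 4.3
   vertex 0.2 4.6 2.9
  endloop
 endfacet
 facet normal -0.271 -0.962 0.013
  outer loop
   vertex 2.1 0.8 4.8
   vertex 0.1 1.3 0.2
   vertex 4.4 0.1 1.1
  endloop
 endfacet
 facet normal 0.044 -0.976 0.212
  outer loop
   vertex 2.1 0.8 4.8
   vertex 4.4 0.1 1.1
   vertex 4.5 0.8 4.3
  endloop
 endfacet
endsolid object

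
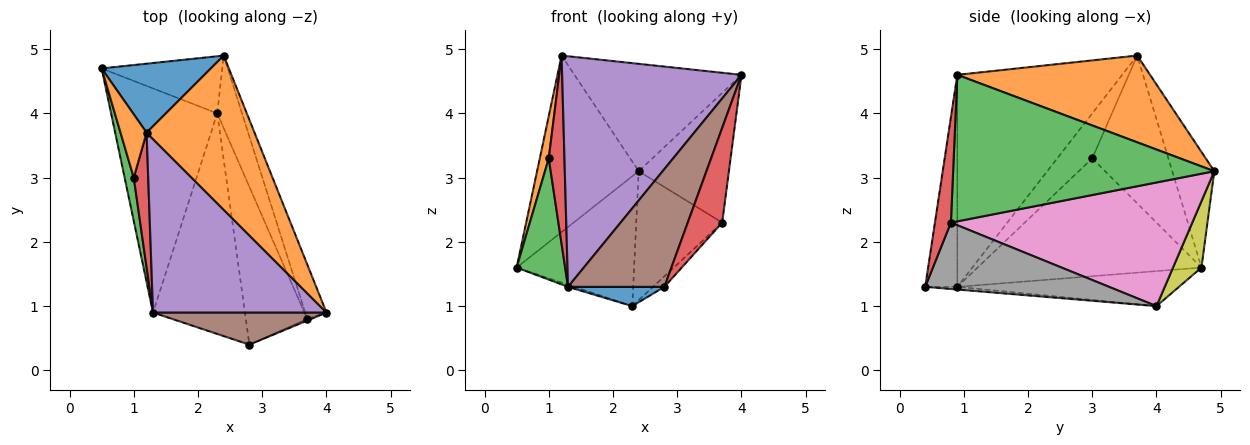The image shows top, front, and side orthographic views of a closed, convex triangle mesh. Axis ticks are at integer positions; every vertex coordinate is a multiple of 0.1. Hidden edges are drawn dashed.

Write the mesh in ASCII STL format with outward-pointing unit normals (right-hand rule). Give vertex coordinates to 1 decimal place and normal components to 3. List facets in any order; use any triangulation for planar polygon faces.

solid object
 facet normal -0.360 0.869 0.340
  outer loop
   vertex 1.2 3.7 4.9
   vertex 2.4 4.9 3.1
   vertex 0.5 4.7 1.6
  endloop
 endfacet
 facet normal 0.551 0.477 0.685
  outer loop
   vertex 1.2 3.7 4.9
   vertex 4.0 0.9 4.6
   vertex 2.4 4.9 3.1
  endloop
 endfacet
 facet normal 0.936 0.323 -0.136
  outer loop
   vertex 3.7 0.8 2.3
   vertex 2.4 4.9 3.1
   vertex 4.0 0.9 4.6
  endloop
 endfacet
 facet normal 0.420 -0.907 -0.015
  outer loop
   vertex 3.7 0.8 2.3
   vertex 4.0 0.9 4.6
   vertex 2.8 0.4 1.3
  endloop
 endfacet
 facet normal -0.592 -0.644 0.484
  outer loop
   vertex 1.3 0.9 1.3
   vertex 4.0 0.9 4.6
   vertex 1.2 3.7 4.9
  endloop
 endfacet
 facet normal -0.306 -0.918 0.250
  outer loop
   vertex 1.3 0.9 1.3
   vertex 2.8 0.4 1.3
   vertex 4.0 0.9 4.6
  endloop
 endfacet
 facet normal 0.926 0.330 -0.185
  outer loop
   vertex 2.3 4.0 1.0
   vertex 2.4 4.9 3.1
   vertex 3.7 0.8 2.3
  endloop
 endfacet
 facet normal 0.733 0.045 -0.678
  outer loop
   vertex 2.3 4.0 1.0
   vertex 3.7 0.8 2.3
   vertex 2.8 0.4 1.3
  endloop
 endfacet
 facet normal 0.216 0.894 -0.393
  outer loop
   vertex 2.3 4.0 1.0
   vertex 0.5 4.7 1.6
   vertex 2.4 4.9 3.1
  endloop
 endfacet
 facet normal -0.313 0.009 -0.950
  outer loop
   vertex 2.3 4.0 1.0
   vertex 1.3 0.9 1.3
   vertex 0.5 4.7 1.6
  endloop
 endfacet
 facet normal -0.029 -0.087 -0.996
  outer loop
   vertex 2.3 4.0 1.0
   vertex 2.8 0.4 1.3
   vertex 1.3 0.9 1.3
  endloop
 endfacet
 facet normal -0.978 -0.115 0.173
  outer loop
   vertex 1.0 3.0 3.3
   vertex 1.2 3.7 4.9
   vertex 0.5 4.7 1.6
  endloop
 endfacet
 facet normal -0.975 -0.211 0.076
  outer loop
   vertex 1.0 3.0 3.3
   vertex 0.5 4.7 1.6
   vertex 1.3 0.9 1.3
  endloop
 endfacet
 facet normal -0.875 -0.393 0.281
  outer loop
   vertex 1.0 3.0 3.3
   vertex 1.3 0.9 1.3
   vertex 1.2 3.7 4.9
  endloop
 endfacet
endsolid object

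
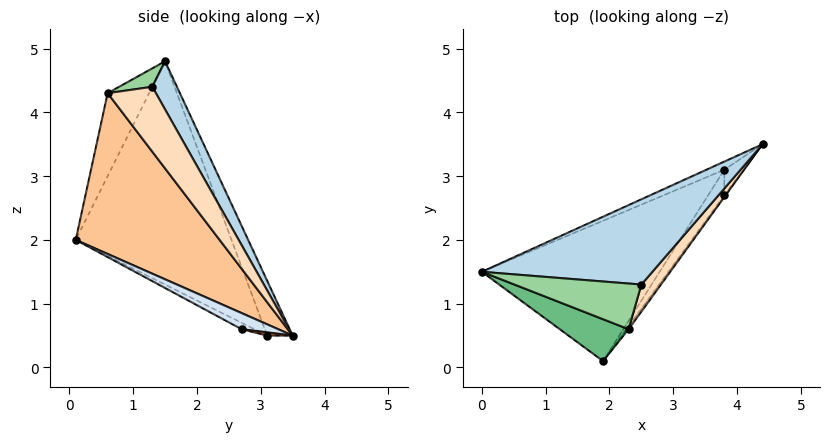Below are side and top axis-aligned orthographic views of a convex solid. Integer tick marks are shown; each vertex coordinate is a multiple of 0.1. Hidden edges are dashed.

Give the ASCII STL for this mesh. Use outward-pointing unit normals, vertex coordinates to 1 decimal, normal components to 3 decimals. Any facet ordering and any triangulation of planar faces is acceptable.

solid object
 facet normal -0.546 0.819 -0.178
  outer loop
   vertex 3.8 3.1 0.5
   vertex 0.0 1.5 4.8
   vertex 4.4 3.5 0.5
  endloop
 endfacet
 facet normal -0.769 0.181 -0.613
  outer loop
   vertex 3.8 3.1 0.5
   vertex 1.9 0.1 2.0
   vertex 0.0 1.5 4.8
  endloop
 endfacet
 facet normal 0.153 0.827 0.541
  outer loop
   vertex 2.5 1.3 4.4
   vertex 4.4 3.5 0.5
   vertex 0.0 1.5 4.8
  endloop
 endfacet
 facet normal 0.797 -0.603 -0.037
  outer loop
   vertex 3.8 2.7 0.6
   vertex 4.4 3.5 0.5
   vertex 1.9 0.1 2.0
  endloop
 endfacet
 facet normal 0.160 -0.239 -0.958
  outer loop
   vertex 3.8 2.7 0.6
   vertex 3.8 3.1 0.5
   vertex 4.4 3.5 0.5
  endloop
 endfacet
 facet normal -0.358 -0.226 -0.906
  outer loop
   vertex 3.8 2.7 0.6
   vertex 1.9 0.1 2.0
   vertex 3.8 3.1 0.5
  endloop
 endfacet
 facet normal 0.803 -0.595 -0.010
  outer loop
   vertex 2.3 0.6 4.3
   vertex 1.9 0.1 2.0
   vertex 4.4 3.5 0.5
  endloop
 endfacet
 facet normal 0.913 -0.300 0.276
  outer loop
   vertex 2.3 0.6 4.3
   vertex 4.4 3.5 0.5
   vertex 2.5 1.3 4.4
  endloop
 endfacet
 facet normal -0.304 -0.918 0.253
  outer loop
   vertex 2.3 0.6 4.3
   vertex 0.0 1.5 4.8
   vertex 1.9 0.1 2.0
  endloop
 endfacet
 facet normal 0.141 -0.179 0.974
  outer loop
   vertex 2.3 0.6 4.3
   vertex 2.5 1.3 4.4
   vertex 0.0 1.5 4.8
  endloop
 endfacet
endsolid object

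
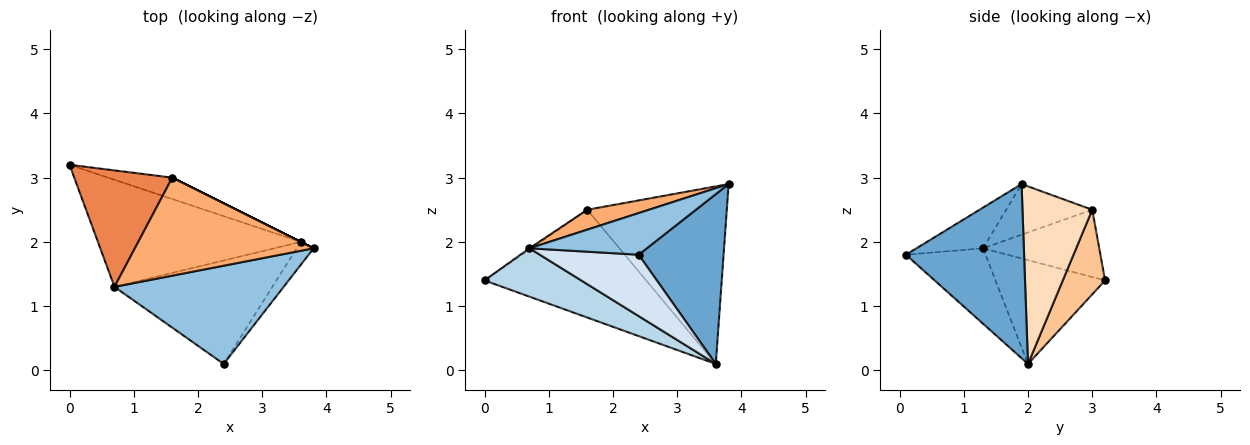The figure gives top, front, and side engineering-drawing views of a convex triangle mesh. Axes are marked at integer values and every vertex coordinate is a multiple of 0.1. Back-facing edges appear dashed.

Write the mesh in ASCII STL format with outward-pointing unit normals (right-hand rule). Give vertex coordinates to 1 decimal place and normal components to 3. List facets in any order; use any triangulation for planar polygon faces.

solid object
 facet normal 0.810 -0.582 -0.079
  outer loop
   vertex 3.6 2.0 0.1
   vertex 3.8 1.9 2.9
   vertex 2.4 0.1 1.8
  endloop
 endfacet
 facet normal -0.216 -0.381 0.899
  outer loop
   vertex 0.7 1.3 1.9
   vertex 2.4 0.1 1.8
   vertex 3.8 1.9 2.9
  endloop
 endfacet
 facet normal -0.423 -0.373 -0.826
  outer loop
   vertex 0.7 1.3 1.9
   vertex 0.0 3.2 1.4
   vertex 3.6 2.0 0.1
  endloop
 endfacet
 facet normal -0.380 -0.472 -0.796
  outer loop
   vertex 0.7 1.3 1.9
   vertex 3.6 2.0 0.1
   vertex 2.4 0.1 1.8
  endloop
 endfacet
 facet normal -0.566 0.009 0.825
  outer loop
   vertex 1.6 3.0 2.5
   vertex 0.0 3.2 1.4
   vertex 0.7 1.3 1.9
  endloop
 endfacet
 facet normal -0.268 -0.192 0.944
  outer loop
   vertex 1.6 3.0 2.5
   vertex 0.7 1.3 1.9
   vertex 3.8 1.9 2.9
  endloop
 endfacet
 facet normal 0.249 0.950 -0.189
  outer loop
   vertex 1.6 3.0 2.5
   vertex 3.6 2.0 0.1
   vertex 0.0 3.2 1.4
  endloop
 endfacet
 facet normal 0.447 0.894 0.000
  outer loop
   vertex 1.6 3.0 2.5
   vertex 3.8 1.9 2.9
   vertex 3.6 2.0 0.1
  endloop
 endfacet
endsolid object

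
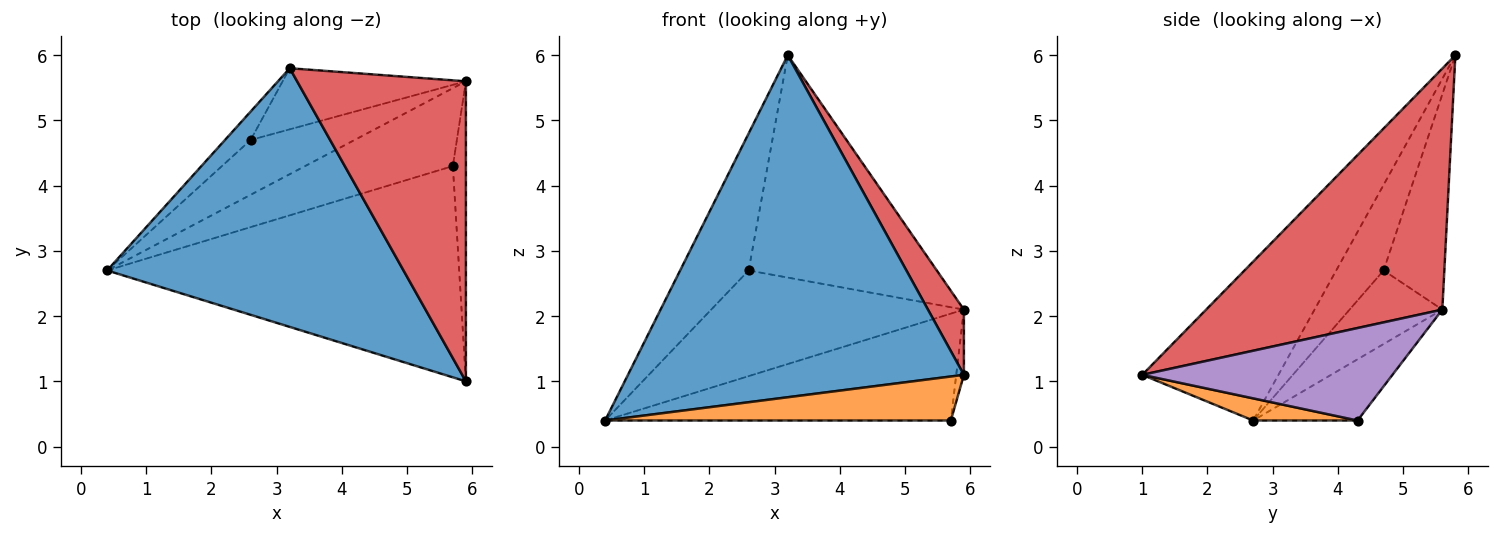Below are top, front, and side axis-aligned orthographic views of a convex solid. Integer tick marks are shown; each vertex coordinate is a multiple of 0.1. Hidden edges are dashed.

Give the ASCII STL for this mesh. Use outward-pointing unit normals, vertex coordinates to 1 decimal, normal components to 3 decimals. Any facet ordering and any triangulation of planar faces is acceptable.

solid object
 facet normal -0.308 -0.759 0.574
  outer loop
   vertex 3.2 5.8 6.0
   vertex 0.4 2.7 0.4
   vertex 5.9 1.0 1.1
  endloop
 endfacet
 facet normal 0.061 -0.204 -0.977
  outer loop
   vertex 5.7 4.3 0.4
   vertex 5.9 1.0 1.1
   vertex 0.4 2.7 0.4
  endloop
 endfacet
 facet normal -0.237 0.785 -0.572
  outer loop
   vertex 5.9 5.6 2.1
   vertex 5.7 4.3 0.4
   vertex 0.4 2.7 0.4
  endloop
 endfacet
 facet normal 0.813 -0.124 0.569
  outer loop
   vertex 5.9 5.6 2.1
   vertex 3.2 5.8 6.0
   vertex 5.9 1.0 1.1
  endloop
 endfacet
 facet normal 0.990 0.030 -0.140
  outer loop
   vertex 5.9 5.6 2.1
   vertex 5.9 1.0 1.1
   vertex 5.7 4.3 0.4
  endloop
 endfacet
 facet normal -0.561 0.811 -0.168
  outer loop
   vertex 2.6 4.7 2.7
   vertex 0.4 2.7 0.4
   vertex 3.2 5.8 6.0
  endloop
 endfacet
 facet normal -0.310 0.844 -0.438
  outer loop
   vertex 2.6 4.7 2.7
   vertex 5.9 5.6 2.1
   vertex 0.4 2.7 0.4
  endloop
 endfacet
 facet normal -0.297 0.921 -0.253
  outer loop
   vertex 2.6 4.7 2.7
   vertex 3.2 5.8 6.0
   vertex 5.9 5.6 2.1
  endloop
 endfacet
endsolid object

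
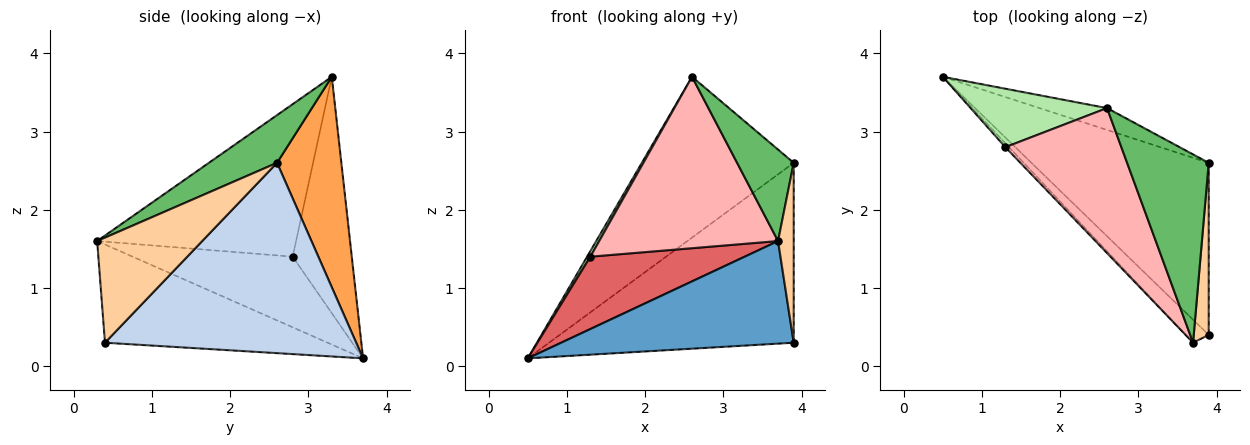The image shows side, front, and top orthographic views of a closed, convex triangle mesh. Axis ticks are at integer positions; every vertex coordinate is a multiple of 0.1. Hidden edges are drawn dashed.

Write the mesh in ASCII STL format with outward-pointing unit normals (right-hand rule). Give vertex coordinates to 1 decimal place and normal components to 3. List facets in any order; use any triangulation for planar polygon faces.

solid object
 facet normal -0.683 -0.713 -0.160
  outer loop
   vertex 3.7 0.3 1.6
   vertex 0.5 3.7 0.1
   vertex 3.9 0.4 0.3
  endloop
 endfacet
 facet normal 0.596 0.580 -0.555
  outer loop
   vertex 3.9 2.6 2.6
   vertex 3.9 0.4 0.3
   vertex 0.5 3.7 0.1
  endloop
 endfacet
 facet normal 0.387 0.914 -0.124
  outer loop
   vertex 3.9 2.6 2.6
   vertex 0.5 3.7 0.1
   vertex 2.6 3.3 3.7
  endloop
 endfacet
 facet normal 0.979 -0.146 0.139
  outer loop
   vertex 3.9 2.6 2.6
   vertex 3.7 0.3 1.6
   vertex 3.9 0.4 0.3
  endloop
 endfacet
 facet normal 0.465 -0.387 0.796
  outer loop
   vertex 3.9 2.6 2.6
   vertex 2.6 3.3 3.7
   vertex 3.7 0.3 1.6
  endloop
 endfacet
 facet normal -0.865 -0.048 0.499
  outer loop
   vertex 1.3 2.8 1.4
   vertex 2.6 3.3 3.7
   vertex 0.5 3.7 0.1
  endloop
 endfacet
 facet normal -0.719 -0.694 -0.037
  outer loop
   vertex 1.3 2.8 1.4
   vertex 0.5 3.7 0.1
   vertex 3.7 0.3 1.6
  endloop
 endfacet
 facet normal -0.647 -0.582 0.492
  outer loop
   vertex 1.3 2.8 1.4
   vertex 3.7 0.3 1.6
   vertex 2.6 3.3 3.7
  endloop
 endfacet
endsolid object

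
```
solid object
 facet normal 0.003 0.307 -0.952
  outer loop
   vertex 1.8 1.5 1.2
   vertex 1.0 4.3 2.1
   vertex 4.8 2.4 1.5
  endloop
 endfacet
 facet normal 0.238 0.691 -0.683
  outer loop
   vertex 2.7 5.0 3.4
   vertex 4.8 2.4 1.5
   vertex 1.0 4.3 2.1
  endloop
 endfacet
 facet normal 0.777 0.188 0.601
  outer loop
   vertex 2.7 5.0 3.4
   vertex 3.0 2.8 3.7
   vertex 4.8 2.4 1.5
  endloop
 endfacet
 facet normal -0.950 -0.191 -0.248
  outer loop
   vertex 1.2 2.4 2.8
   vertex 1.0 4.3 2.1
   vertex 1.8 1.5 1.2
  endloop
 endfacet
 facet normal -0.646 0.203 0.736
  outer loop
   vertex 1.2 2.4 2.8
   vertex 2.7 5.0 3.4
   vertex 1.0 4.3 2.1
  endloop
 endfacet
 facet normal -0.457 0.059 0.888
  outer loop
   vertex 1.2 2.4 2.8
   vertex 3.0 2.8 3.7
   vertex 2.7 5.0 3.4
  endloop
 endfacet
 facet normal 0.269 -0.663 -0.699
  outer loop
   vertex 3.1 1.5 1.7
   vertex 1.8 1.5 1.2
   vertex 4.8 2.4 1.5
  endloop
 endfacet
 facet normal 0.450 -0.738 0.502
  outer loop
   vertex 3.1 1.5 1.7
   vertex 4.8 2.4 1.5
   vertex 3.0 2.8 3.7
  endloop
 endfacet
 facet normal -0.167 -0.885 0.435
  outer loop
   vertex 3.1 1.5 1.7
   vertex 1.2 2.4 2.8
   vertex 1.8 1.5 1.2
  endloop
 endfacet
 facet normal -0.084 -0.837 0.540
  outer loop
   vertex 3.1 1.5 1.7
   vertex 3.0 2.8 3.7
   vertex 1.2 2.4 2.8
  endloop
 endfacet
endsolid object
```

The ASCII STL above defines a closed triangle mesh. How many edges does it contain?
15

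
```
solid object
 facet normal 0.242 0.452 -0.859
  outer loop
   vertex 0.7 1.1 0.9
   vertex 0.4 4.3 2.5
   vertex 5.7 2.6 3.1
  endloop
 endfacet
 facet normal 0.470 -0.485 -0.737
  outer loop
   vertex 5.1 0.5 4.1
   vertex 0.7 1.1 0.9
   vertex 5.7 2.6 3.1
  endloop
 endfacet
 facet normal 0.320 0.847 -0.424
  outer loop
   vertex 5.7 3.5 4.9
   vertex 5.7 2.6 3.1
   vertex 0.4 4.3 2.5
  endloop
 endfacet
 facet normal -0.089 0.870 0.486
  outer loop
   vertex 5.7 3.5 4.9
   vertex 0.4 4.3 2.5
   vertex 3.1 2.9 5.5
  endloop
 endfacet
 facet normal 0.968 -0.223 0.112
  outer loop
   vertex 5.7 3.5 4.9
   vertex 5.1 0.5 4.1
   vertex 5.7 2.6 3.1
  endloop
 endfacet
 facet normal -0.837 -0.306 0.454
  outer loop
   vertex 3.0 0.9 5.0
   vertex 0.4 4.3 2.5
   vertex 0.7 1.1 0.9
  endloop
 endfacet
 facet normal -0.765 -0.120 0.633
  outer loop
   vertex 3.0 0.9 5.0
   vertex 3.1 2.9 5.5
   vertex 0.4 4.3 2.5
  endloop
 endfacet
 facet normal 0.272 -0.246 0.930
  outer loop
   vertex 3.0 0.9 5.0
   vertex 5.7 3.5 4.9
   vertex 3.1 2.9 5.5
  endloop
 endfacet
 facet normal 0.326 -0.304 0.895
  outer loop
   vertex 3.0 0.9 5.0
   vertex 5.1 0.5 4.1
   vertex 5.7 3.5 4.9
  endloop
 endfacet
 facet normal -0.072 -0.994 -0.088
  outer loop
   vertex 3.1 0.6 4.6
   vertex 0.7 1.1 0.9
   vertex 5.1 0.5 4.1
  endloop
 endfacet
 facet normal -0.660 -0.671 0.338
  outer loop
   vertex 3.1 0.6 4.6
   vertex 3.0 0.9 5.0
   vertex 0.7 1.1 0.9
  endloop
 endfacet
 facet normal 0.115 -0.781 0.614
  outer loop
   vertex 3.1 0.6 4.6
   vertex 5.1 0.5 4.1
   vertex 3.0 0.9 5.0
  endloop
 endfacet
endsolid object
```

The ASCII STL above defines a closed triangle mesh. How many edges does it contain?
18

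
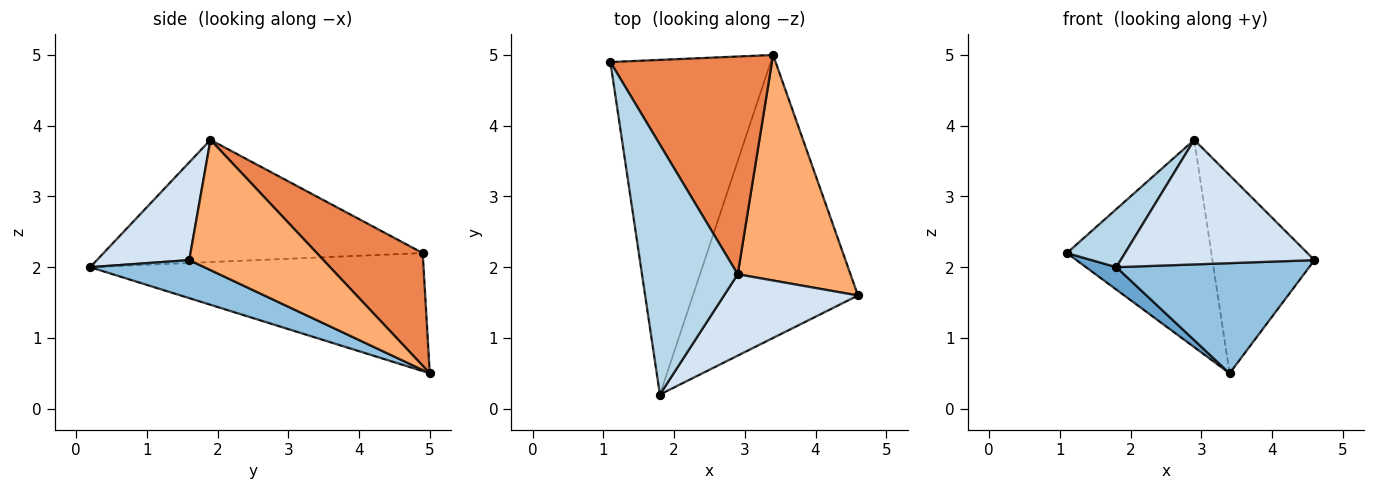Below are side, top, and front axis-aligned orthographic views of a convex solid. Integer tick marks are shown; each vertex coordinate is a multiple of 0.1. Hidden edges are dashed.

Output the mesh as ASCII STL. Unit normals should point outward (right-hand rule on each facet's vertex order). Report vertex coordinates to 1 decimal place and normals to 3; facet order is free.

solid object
 facet normal -0.592 -0.054 -0.804
  outer loop
   vertex 3.4 5.0 0.5
   vertex 1.8 0.2 2.0
   vertex 1.1 4.9 2.2
  endloop
 endfacet
 facet normal 0.210 -0.355 -0.911
  outer loop
   vertex 3.4 5.0 0.5
   vertex 4.6 1.6 2.1
   vertex 1.8 0.2 2.0
  endloop
 endfacet
 facet normal -0.779 -0.142 0.610
  outer loop
   vertex 2.9 1.9 3.8
   vertex 1.1 4.9 2.2
   vertex 1.8 0.2 2.0
  endloop
 endfacet
 facet normal 0.371 -0.778 0.508
  outer loop
   vertex 2.9 1.9 3.8
   vertex 1.8 0.2 2.0
   vertex 4.6 1.6 2.1
  endloop
 endfacet
 facet normal 0.451 0.615 0.646
  outer loop
   vertex 2.9 1.9 3.8
   vertex 3.4 5.0 0.5
   vertex 1.1 4.9 2.2
  endloop
 endfacet
 facet normal 0.655 0.498 0.567
  outer loop
   vertex 2.9 1.9 3.8
   vertex 4.6 1.6 2.1
   vertex 3.4 5.0 0.5
  endloop
 endfacet
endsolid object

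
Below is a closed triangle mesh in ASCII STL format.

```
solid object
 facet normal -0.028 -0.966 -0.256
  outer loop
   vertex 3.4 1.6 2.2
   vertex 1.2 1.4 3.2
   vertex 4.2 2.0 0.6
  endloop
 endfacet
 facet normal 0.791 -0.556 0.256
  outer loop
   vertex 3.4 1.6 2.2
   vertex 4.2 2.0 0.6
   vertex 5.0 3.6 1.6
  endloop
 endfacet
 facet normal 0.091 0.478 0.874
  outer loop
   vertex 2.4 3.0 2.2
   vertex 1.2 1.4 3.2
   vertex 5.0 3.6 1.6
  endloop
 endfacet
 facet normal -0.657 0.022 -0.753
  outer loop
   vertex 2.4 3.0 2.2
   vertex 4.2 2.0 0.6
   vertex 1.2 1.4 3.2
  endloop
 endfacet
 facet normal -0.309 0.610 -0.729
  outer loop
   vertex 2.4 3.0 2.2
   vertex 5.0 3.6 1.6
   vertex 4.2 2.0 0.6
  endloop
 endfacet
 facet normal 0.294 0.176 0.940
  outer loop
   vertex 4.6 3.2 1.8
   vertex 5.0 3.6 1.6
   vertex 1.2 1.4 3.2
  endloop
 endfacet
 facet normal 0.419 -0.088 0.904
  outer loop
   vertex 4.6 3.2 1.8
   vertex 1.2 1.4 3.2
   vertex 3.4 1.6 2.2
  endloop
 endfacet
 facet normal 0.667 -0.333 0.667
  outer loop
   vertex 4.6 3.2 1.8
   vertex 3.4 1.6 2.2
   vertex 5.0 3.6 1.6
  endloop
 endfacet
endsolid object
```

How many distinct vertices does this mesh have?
6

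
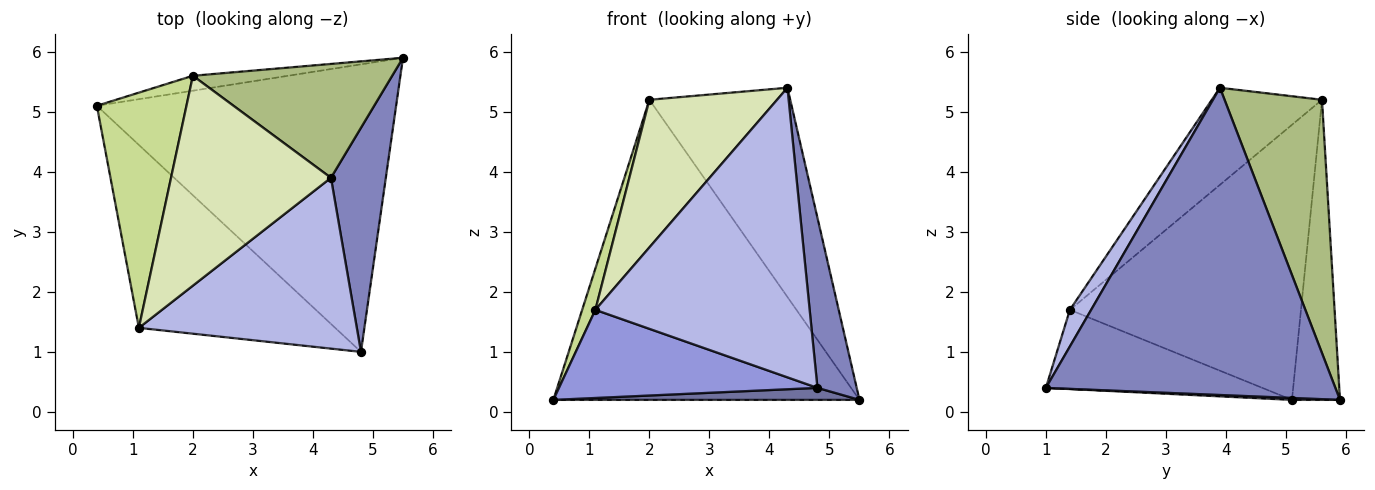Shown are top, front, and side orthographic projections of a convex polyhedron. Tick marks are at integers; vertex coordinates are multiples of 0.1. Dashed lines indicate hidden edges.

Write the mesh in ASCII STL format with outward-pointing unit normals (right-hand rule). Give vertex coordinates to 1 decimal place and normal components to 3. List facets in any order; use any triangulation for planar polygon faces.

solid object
 facet normal 0.007 -0.042 -0.999
  outer loop
   vertex 4.8 1.0 0.4
   vertex 0.4 5.1 0.2
   vertex 5.5 5.9 0.2
  endloop
 endfacet
 facet normal 0.976 -0.132 0.174
  outer loop
   vertex 4.3 3.9 5.4
   vertex 4.8 1.0 0.4
   vertex 5.5 5.9 0.2
  endloop
 endfacet
 facet normal -0.342 -0.408 -0.847
  outer loop
   vertex 1.1 1.4 1.7
   vertex 0.4 5.1 0.2
   vertex 4.8 1.0 0.4
  endloop
 endfacet
 facet normal 0.085 -0.858 0.506
  outer loop
   vertex 1.1 1.4 1.7
   vertex 4.8 1.0 0.4
   vertex 4.3 3.9 5.4
  endloop
 endfacet
 facet normal -0.155 0.987 -0.049
  outer loop
   vertex 2.0 5.6 5.2
   vertex 5.5 5.9 0.2
   vertex 0.4 5.1 0.2
  endloop
 endfacet
 facet normal 0.519 0.751 0.409
  outer loop
   vertex 2.0 5.6 5.2
   vertex 4.3 3.9 5.4
   vertex 5.5 5.9 0.2
  endloop
 endfacet
 facet normal -0.949 -0.054 0.309
  outer loop
   vertex 2.0 5.6 5.2
   vertex 0.4 5.1 0.2
   vertex 1.1 1.4 1.7
  endloop
 endfacet
 facet normal -0.445 -0.515 0.733
  outer loop
   vertex 2.0 5.6 5.2
   vertex 1.1 1.4 1.7
   vertex 4.3 3.9 5.4
  endloop
 endfacet
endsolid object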